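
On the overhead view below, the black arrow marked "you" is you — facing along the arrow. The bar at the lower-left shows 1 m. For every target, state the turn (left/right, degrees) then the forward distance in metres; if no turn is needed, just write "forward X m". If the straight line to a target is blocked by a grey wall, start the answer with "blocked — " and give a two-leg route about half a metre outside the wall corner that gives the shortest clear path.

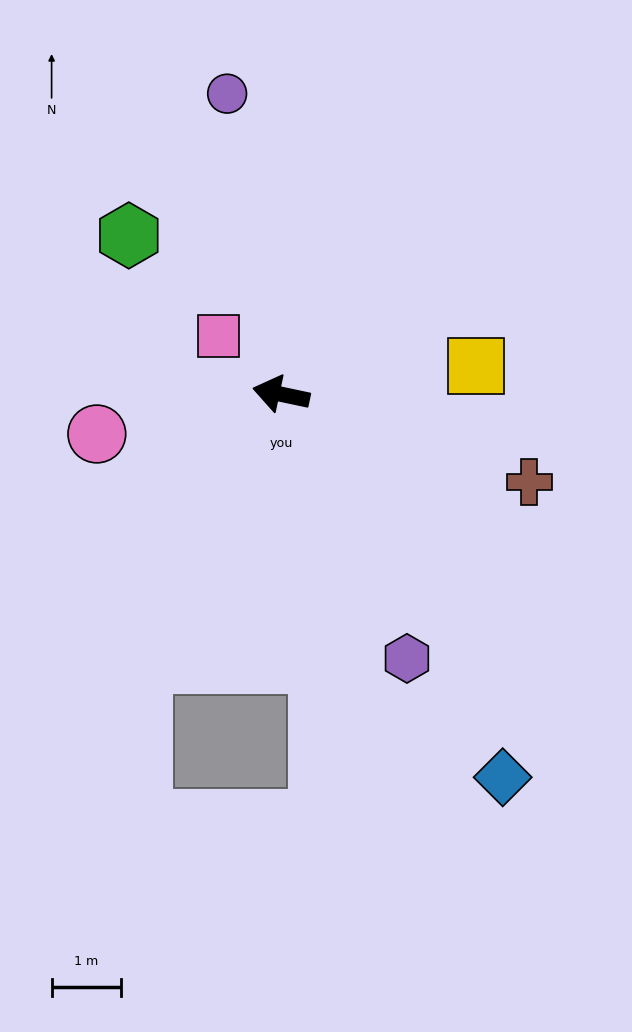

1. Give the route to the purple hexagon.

turn left 127°, forward 4.2 m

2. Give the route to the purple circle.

turn right 68°, forward 4.4 m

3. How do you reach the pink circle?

turn left 24°, forward 2.7 m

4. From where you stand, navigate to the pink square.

turn right 31°, forward 1.2 m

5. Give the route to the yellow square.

turn right 160°, forward 2.8 m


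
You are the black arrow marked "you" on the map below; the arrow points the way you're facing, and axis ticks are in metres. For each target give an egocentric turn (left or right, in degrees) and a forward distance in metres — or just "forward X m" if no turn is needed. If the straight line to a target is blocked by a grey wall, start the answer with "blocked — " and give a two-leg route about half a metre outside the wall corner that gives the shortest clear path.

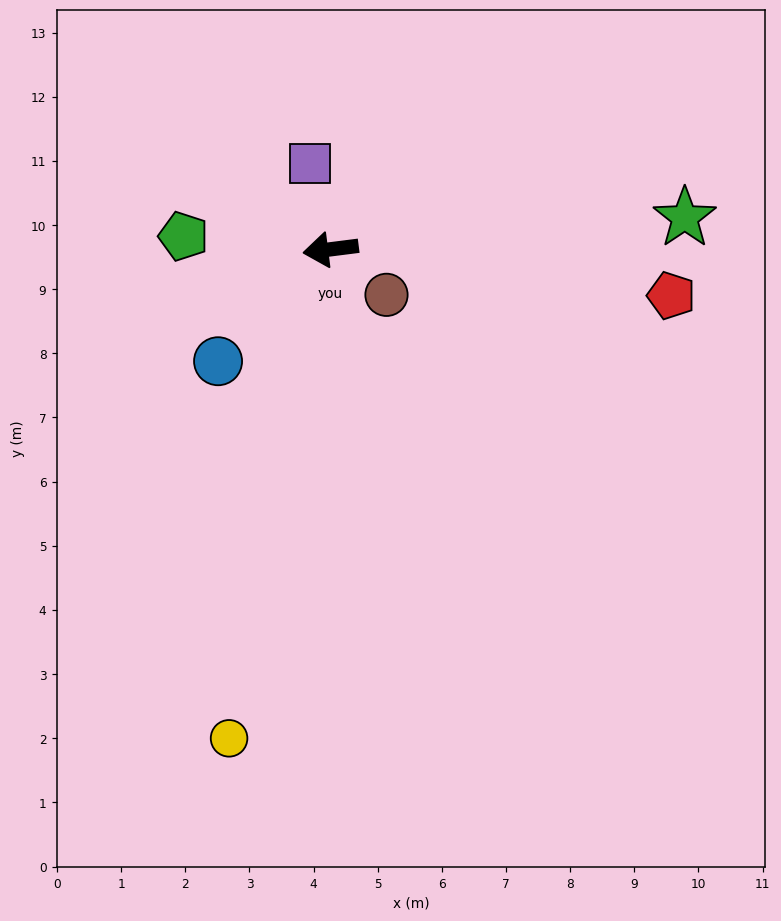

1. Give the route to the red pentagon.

turn left 165°, forward 5.4 m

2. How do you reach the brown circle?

turn left 134°, forward 1.1 m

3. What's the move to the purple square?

turn right 84°, forward 1.4 m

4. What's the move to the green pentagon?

turn right 12°, forward 2.3 m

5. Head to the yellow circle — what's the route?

turn left 71°, forward 7.8 m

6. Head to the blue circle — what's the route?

turn left 38°, forward 2.5 m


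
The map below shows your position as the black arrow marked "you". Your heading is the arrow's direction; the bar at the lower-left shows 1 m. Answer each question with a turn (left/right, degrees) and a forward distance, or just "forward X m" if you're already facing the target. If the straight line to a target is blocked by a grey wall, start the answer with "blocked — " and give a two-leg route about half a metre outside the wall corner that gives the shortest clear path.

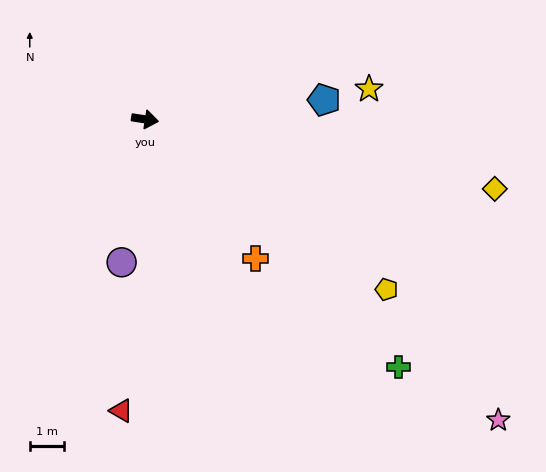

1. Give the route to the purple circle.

turn right 90°, forward 4.2 m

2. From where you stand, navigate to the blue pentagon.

turn left 15°, forward 5.3 m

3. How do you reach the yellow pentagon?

turn right 26°, forward 8.6 m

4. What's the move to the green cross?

turn right 36°, forward 10.3 m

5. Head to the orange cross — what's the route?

turn right 43°, forward 5.2 m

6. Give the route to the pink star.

turn right 32°, forward 13.5 m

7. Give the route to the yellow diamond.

turn right 2°, forward 10.4 m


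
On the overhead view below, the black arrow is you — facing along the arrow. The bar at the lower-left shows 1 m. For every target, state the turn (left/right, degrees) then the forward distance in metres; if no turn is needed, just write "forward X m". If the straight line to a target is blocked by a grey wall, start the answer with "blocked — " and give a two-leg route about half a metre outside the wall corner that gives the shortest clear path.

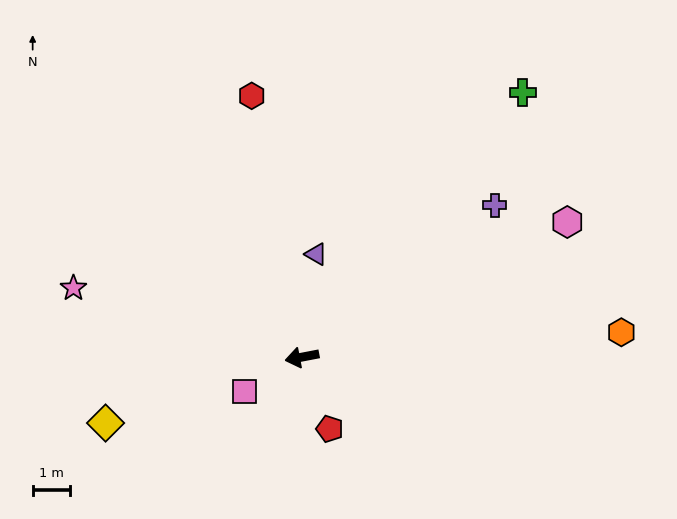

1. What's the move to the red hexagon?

turn right 90°, forward 7.2 m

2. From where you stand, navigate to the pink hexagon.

turn right 164°, forward 8.0 m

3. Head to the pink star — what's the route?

turn right 28°, forward 6.4 m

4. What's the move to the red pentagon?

turn left 100°, forward 2.1 m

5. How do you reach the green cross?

turn right 141°, forward 9.3 m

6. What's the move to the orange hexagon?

turn left 174°, forward 8.6 m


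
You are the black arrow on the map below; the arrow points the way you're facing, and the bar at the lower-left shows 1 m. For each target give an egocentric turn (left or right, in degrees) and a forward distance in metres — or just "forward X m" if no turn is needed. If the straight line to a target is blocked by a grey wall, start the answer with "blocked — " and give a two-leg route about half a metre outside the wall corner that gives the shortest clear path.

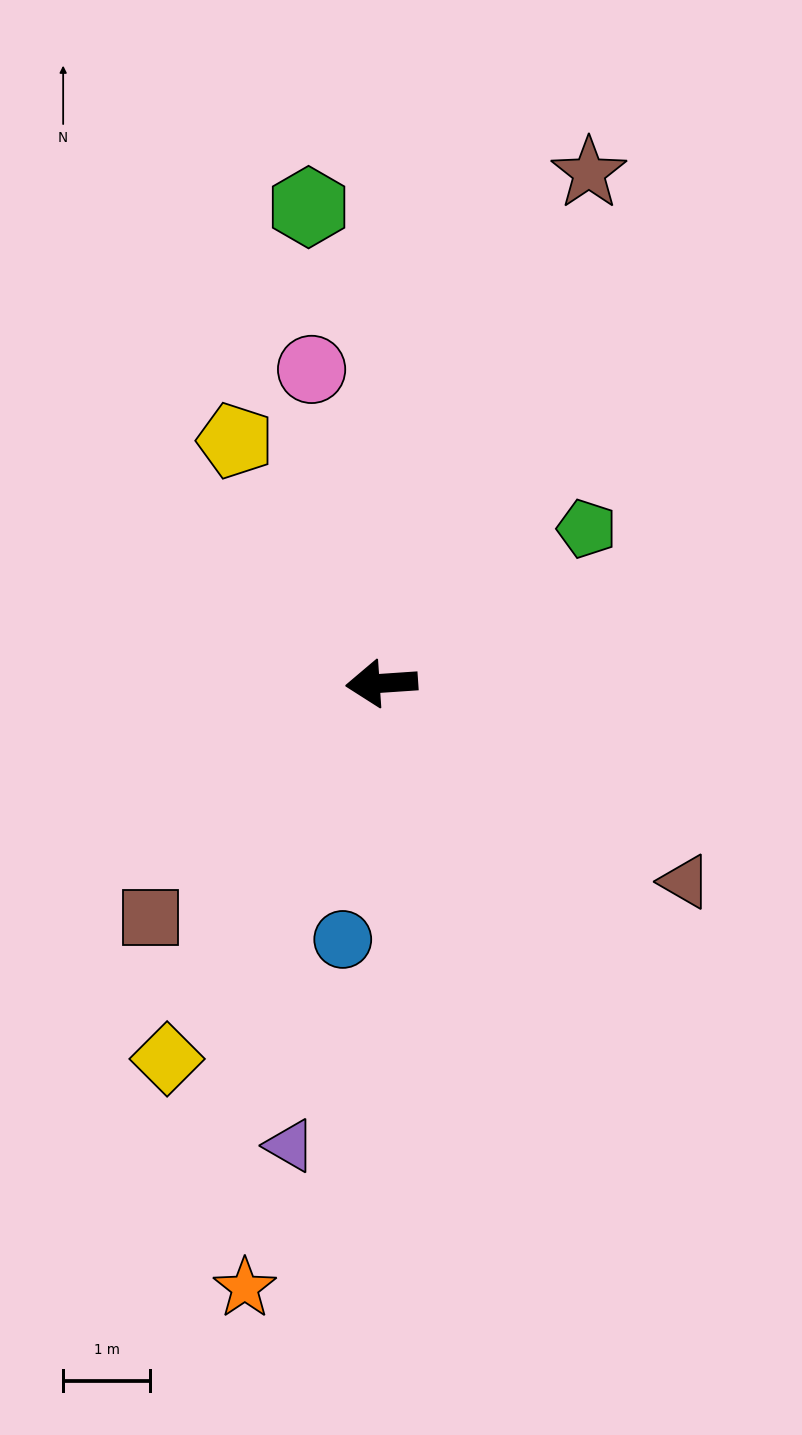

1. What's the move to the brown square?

turn left 42°, forward 3.8 m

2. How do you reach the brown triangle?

turn left 143°, forward 4.2 m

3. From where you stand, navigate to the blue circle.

turn left 78°, forward 3.0 m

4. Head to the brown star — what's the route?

turn right 116°, forward 6.3 m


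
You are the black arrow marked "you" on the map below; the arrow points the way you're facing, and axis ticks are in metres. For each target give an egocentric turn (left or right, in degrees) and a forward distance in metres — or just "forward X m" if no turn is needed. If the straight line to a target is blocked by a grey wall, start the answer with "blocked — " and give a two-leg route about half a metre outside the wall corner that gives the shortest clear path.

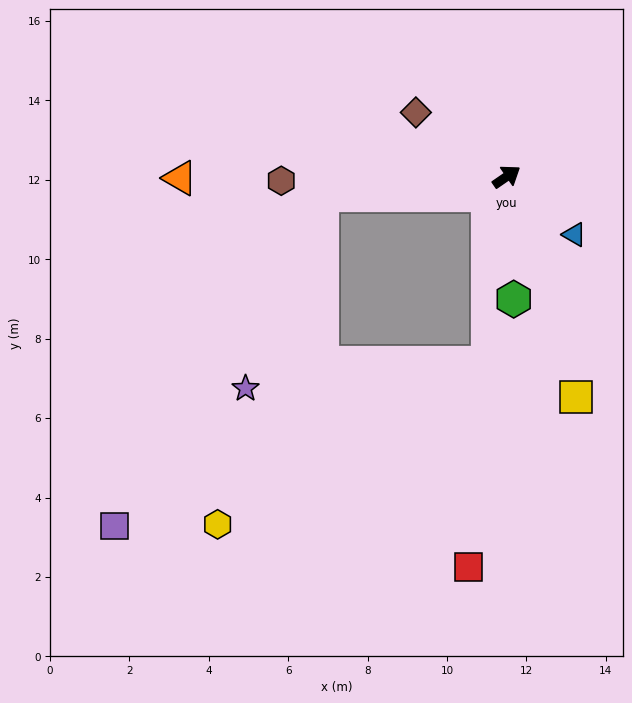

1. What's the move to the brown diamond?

turn left 110°, forward 2.8 m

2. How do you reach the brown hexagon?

turn left 146°, forward 5.7 m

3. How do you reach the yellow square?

turn right 107°, forward 5.8 m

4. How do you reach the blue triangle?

turn right 75°, forward 2.2 m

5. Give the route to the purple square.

blocked — turn left 151°, forward 4.7 m, then turn left 52°, forward 9.8 m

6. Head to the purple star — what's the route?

blocked — turn left 151°, forward 4.7 m, then turn left 63°, forward 5.2 m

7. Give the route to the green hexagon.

turn right 121°, forward 3.1 m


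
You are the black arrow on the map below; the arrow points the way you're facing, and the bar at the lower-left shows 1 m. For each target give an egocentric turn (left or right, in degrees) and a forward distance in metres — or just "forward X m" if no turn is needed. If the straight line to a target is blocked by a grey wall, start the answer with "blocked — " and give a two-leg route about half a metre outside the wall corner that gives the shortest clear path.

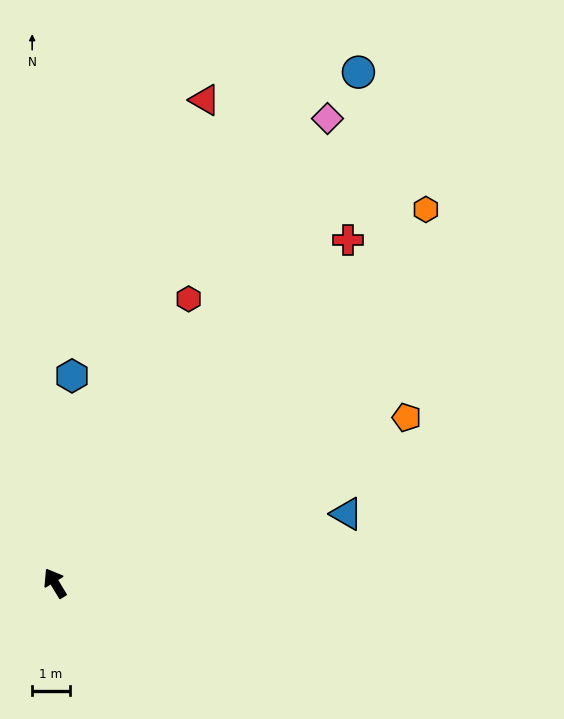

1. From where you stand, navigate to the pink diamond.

turn right 62°, forward 14.3 m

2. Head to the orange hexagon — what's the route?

turn right 76°, forward 14.0 m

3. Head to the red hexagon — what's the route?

turn right 56°, forward 8.4 m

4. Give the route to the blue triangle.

turn right 108°, forward 8.0 m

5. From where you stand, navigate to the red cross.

turn right 72°, forward 12.0 m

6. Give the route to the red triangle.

turn right 48°, forward 13.5 m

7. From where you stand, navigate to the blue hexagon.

turn right 36°, forward 5.5 m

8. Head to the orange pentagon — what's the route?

turn right 96°, forward 10.4 m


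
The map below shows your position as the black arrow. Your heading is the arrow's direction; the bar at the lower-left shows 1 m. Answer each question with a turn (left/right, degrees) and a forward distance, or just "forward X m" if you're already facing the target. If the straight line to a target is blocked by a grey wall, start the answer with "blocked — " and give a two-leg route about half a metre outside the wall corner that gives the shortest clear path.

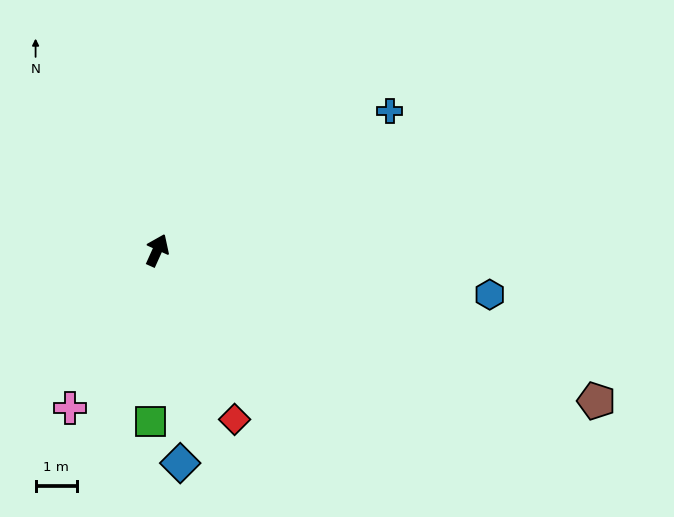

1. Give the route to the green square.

turn right 158°, forward 4.1 m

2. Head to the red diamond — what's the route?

turn right 131°, forward 4.5 m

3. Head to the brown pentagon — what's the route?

turn right 85°, forward 11.2 m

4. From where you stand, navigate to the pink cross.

turn left 175°, forward 4.3 m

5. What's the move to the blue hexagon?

turn right 73°, forward 8.1 m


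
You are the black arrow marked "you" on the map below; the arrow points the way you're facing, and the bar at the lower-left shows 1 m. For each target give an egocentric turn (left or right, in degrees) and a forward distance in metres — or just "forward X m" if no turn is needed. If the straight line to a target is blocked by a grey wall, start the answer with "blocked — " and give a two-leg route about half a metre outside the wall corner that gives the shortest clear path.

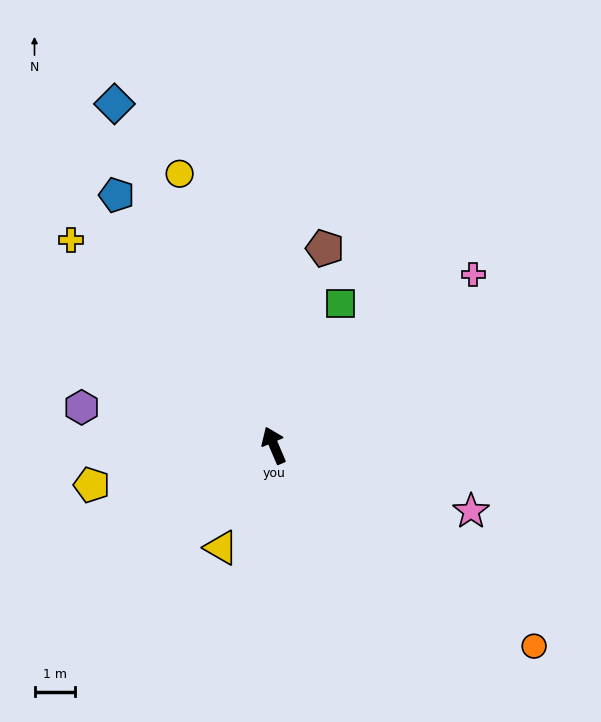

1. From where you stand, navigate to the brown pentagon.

turn right 38°, forward 5.0 m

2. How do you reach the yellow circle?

turn right 4°, forward 7.0 m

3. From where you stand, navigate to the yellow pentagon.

turn left 79°, forward 4.6 m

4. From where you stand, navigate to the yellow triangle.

turn left 130°, forward 2.8 m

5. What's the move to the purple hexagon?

turn left 56°, forward 4.8 m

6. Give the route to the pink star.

turn right 132°, forward 5.1 m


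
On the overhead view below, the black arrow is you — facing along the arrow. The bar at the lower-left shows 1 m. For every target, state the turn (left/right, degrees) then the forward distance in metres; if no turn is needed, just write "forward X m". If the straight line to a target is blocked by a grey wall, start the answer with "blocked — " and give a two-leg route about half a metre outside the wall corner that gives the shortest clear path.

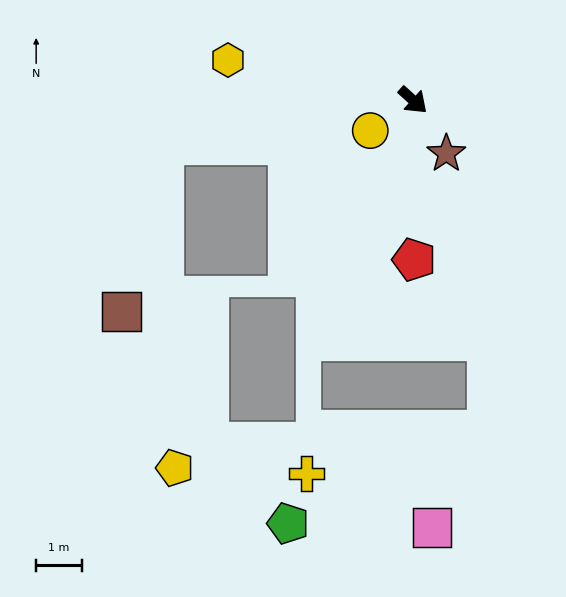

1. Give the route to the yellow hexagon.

turn right 150°, forward 4.2 m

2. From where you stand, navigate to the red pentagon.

turn right 47°, forward 3.5 m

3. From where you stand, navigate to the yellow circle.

turn right 102°, forward 1.2 m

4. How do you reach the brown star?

turn right 16°, forward 1.4 m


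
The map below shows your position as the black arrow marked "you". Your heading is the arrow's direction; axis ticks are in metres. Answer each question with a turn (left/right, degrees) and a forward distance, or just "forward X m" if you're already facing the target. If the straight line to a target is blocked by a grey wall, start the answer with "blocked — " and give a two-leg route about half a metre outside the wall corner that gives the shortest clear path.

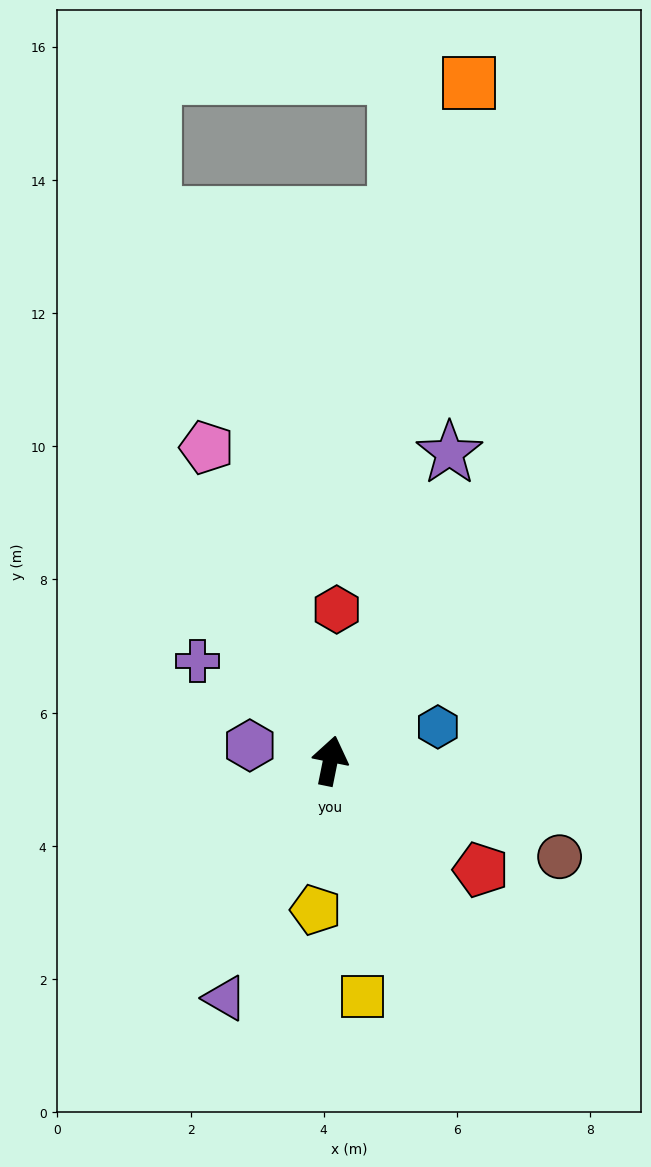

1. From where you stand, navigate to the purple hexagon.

turn left 91°, forward 1.2 m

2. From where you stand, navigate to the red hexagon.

turn left 9°, forward 2.3 m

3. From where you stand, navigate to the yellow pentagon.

turn right 174°, forward 2.2 m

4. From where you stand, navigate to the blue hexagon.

turn right 61°, forward 1.7 m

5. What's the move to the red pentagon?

turn right 114°, forward 2.8 m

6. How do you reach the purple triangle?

turn left 168°, forward 3.9 m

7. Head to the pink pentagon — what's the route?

turn left 33°, forward 5.1 m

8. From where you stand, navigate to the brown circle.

turn right 101°, forward 3.7 m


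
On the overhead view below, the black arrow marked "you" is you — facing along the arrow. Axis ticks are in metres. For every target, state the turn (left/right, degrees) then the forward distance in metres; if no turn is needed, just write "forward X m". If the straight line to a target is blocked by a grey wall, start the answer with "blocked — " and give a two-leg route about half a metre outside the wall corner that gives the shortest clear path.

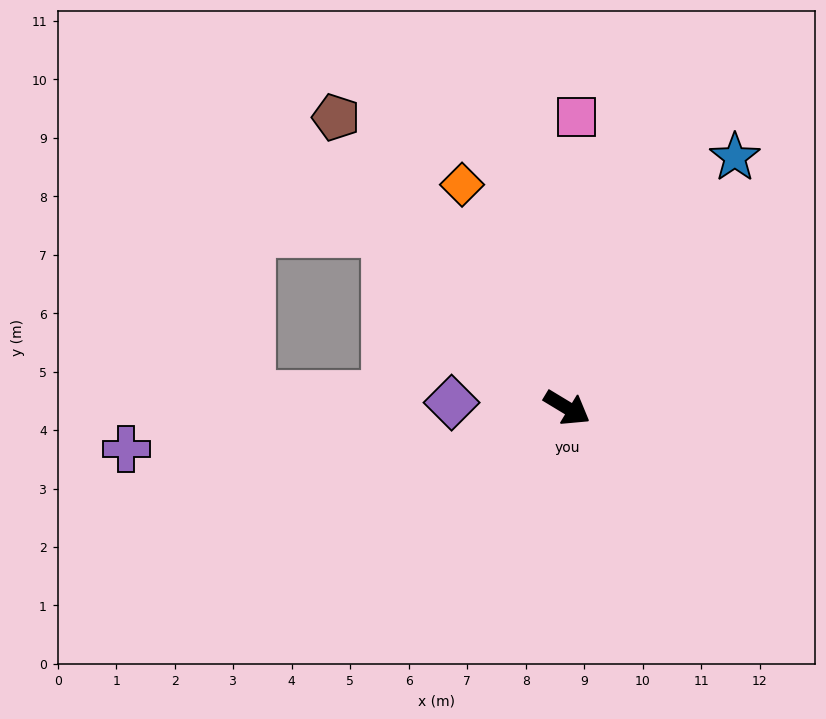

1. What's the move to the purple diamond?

turn right 151°, forward 2.0 m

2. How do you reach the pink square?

turn left 119°, forward 5.0 m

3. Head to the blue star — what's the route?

turn left 87°, forward 5.2 m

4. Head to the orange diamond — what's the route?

turn left 146°, forward 4.2 m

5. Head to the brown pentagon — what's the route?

turn left 160°, forward 6.3 m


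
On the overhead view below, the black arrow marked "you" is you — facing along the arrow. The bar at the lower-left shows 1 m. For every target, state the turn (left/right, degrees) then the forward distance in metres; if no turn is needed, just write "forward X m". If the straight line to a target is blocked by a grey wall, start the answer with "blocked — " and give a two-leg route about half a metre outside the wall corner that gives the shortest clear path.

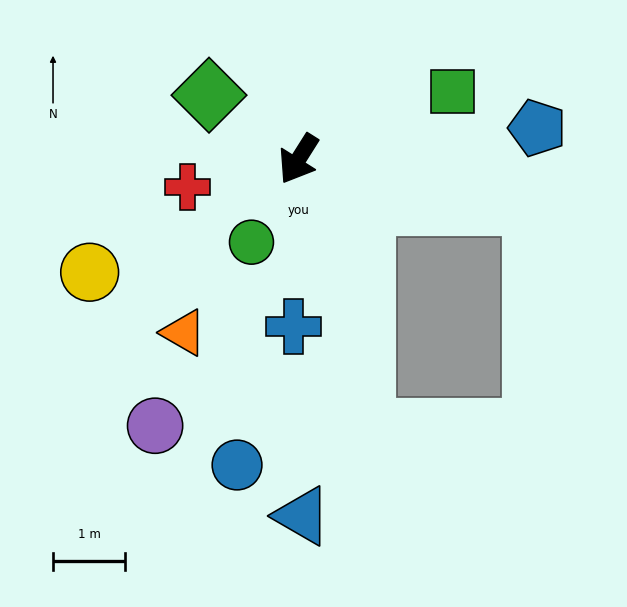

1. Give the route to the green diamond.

turn right 93°, forward 1.5 m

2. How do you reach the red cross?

turn right 44°, forward 1.6 m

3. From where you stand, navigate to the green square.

turn left 146°, forward 2.3 m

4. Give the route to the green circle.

turn left 3°, forward 1.3 m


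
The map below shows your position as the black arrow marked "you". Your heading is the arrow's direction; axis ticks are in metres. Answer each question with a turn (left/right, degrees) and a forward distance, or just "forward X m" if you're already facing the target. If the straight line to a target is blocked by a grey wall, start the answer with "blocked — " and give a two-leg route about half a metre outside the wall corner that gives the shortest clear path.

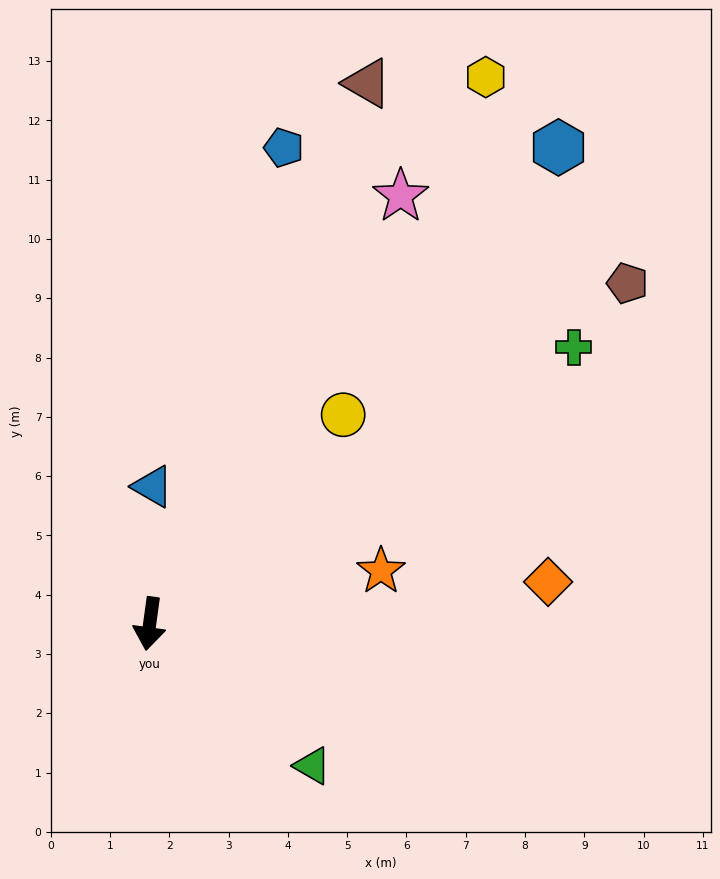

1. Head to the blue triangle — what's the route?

turn right 173°, forward 2.3 m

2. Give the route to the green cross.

turn left 131°, forward 8.5 m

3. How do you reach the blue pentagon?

turn left 172°, forward 8.3 m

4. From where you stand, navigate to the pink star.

turn left 157°, forward 8.4 m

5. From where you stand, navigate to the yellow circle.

turn left 145°, forward 4.8 m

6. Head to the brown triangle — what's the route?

turn left 166°, forward 9.8 m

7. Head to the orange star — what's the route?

turn left 111°, forward 4.0 m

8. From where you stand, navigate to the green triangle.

turn left 57°, forward 3.6 m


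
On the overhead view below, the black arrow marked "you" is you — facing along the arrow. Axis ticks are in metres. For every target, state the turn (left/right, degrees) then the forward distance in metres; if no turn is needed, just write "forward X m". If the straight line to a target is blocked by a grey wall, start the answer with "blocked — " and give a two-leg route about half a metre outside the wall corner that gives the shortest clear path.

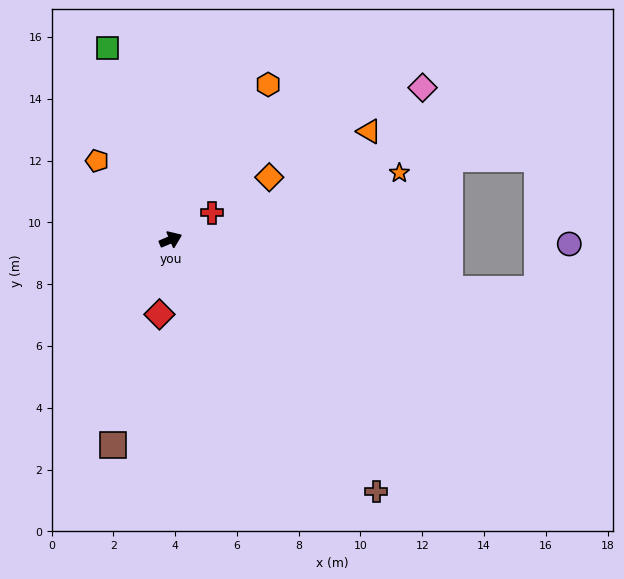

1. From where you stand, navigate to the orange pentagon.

turn left 110°, forward 3.5 m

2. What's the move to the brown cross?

turn right 74°, forward 10.5 m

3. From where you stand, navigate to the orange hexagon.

turn left 35°, forward 5.9 m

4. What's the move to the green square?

turn left 85°, forward 6.5 m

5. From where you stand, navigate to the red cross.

turn left 10°, forward 1.6 m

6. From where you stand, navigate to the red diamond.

turn right 122°, forward 2.4 m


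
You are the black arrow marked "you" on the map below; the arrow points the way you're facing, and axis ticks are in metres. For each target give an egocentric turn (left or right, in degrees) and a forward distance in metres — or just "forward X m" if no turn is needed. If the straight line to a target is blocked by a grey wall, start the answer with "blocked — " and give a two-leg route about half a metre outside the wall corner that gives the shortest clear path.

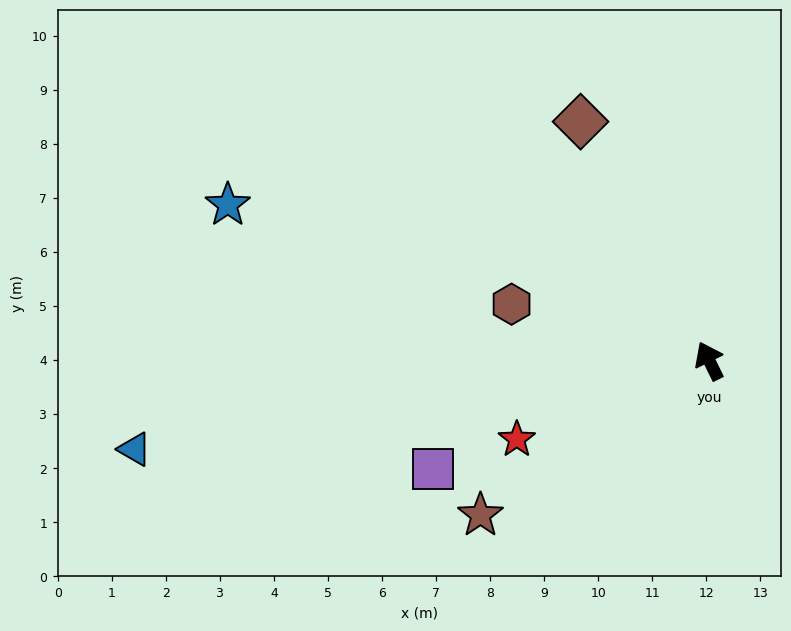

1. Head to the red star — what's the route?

turn left 86°, forward 3.8 m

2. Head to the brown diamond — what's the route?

turn left 2°, forward 5.0 m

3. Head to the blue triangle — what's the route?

turn left 73°, forward 10.8 m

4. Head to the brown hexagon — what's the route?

turn left 48°, forward 3.8 m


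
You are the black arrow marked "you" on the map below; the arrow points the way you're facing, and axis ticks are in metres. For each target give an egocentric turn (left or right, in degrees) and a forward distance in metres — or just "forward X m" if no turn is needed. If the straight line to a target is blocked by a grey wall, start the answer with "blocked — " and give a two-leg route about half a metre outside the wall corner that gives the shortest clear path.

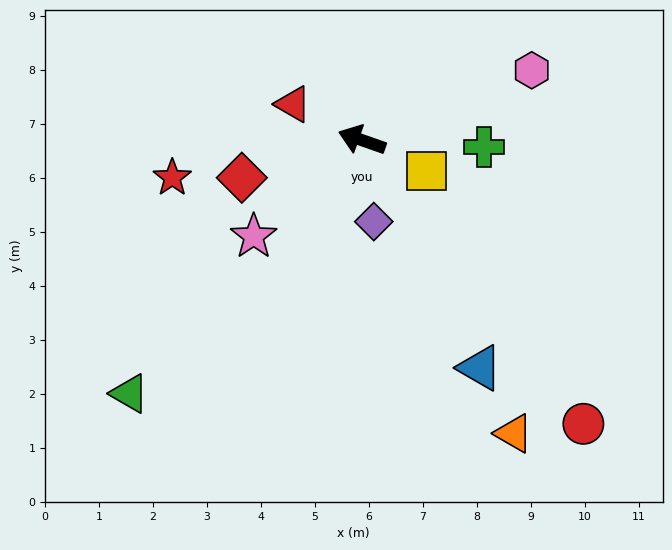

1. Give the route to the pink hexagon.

turn right 138°, forward 3.4 m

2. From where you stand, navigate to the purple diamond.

turn left 118°, forward 1.5 m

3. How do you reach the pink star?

turn left 61°, forward 2.7 m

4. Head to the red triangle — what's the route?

turn right 8°, forward 1.4 m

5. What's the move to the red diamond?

turn left 37°, forward 2.3 m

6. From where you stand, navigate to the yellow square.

turn left 174°, forward 1.3 m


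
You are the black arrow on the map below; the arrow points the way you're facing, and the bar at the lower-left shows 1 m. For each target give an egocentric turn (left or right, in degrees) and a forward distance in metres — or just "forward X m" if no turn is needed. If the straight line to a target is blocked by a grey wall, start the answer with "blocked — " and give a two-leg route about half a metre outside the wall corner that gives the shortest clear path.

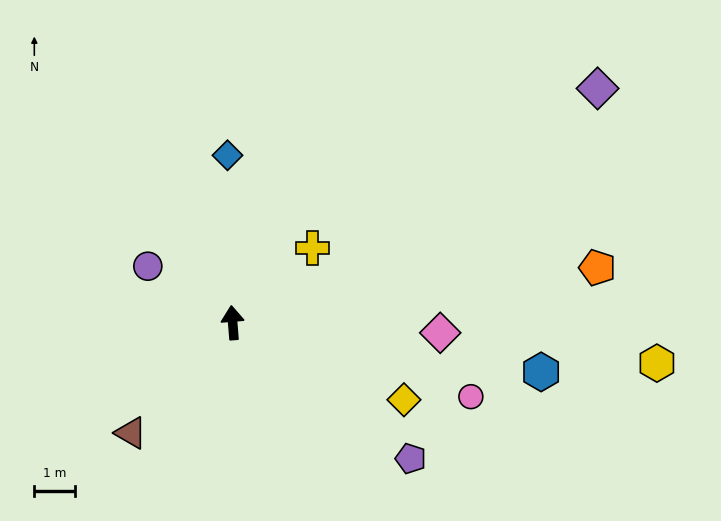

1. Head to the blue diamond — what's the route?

turn right 3°, forward 4.1 m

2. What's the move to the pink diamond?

turn right 97°, forward 5.1 m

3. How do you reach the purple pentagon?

turn right 132°, forward 5.5 m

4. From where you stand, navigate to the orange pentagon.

turn right 86°, forward 9.0 m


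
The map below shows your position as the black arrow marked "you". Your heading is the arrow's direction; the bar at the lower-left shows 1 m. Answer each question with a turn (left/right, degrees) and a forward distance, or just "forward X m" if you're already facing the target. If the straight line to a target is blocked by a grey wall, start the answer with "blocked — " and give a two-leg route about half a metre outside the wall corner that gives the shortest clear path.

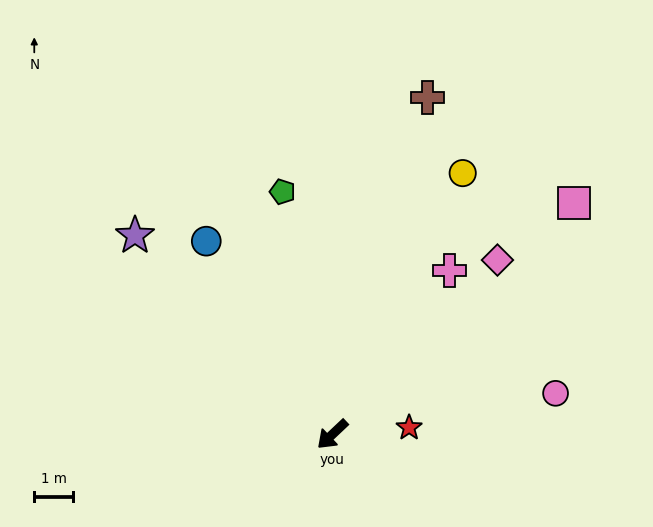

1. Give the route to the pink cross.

turn right 169°, forward 5.2 m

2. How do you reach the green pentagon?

turn right 122°, forward 6.3 m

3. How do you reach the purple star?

turn right 89°, forward 7.2 m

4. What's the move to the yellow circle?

turn right 160°, forward 7.5 m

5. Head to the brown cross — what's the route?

turn right 149°, forward 9.0 m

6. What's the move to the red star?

turn left 142°, forward 2.0 m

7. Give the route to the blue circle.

turn right 100°, forward 5.9 m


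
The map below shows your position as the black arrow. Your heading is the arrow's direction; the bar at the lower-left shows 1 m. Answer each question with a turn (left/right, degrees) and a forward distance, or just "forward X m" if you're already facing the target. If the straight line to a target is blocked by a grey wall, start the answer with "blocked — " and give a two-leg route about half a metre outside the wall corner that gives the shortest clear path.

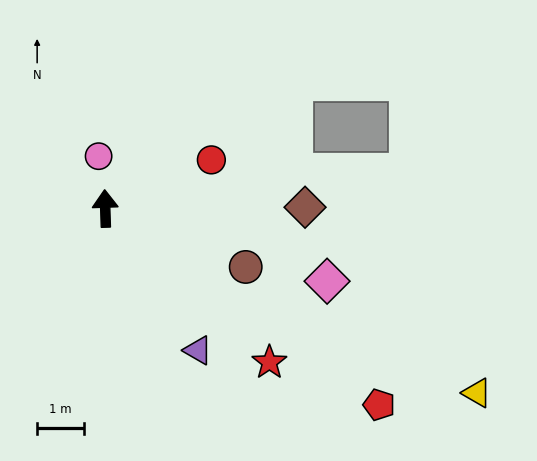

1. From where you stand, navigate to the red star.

turn right 135°, forward 4.8 m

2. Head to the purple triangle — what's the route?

turn right 149°, forward 3.7 m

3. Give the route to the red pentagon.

turn right 127°, forward 7.3 m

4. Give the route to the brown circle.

turn right 114°, forward 3.3 m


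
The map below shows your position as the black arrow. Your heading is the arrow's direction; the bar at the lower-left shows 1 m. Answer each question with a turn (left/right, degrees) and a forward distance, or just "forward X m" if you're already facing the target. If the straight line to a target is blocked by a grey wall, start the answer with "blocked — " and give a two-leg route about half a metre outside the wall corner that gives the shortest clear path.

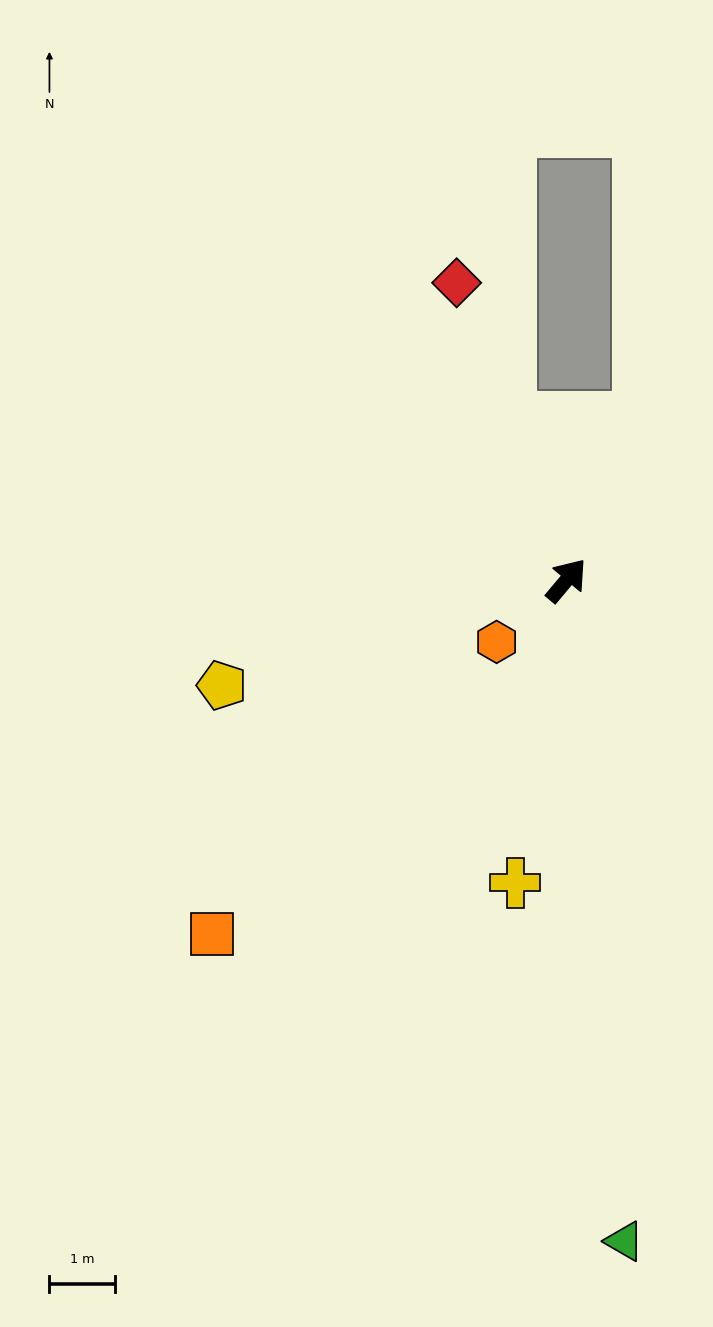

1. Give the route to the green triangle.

turn right 135°, forward 10.1 m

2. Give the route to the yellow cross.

turn right 150°, forward 4.7 m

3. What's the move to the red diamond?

turn left 60°, forward 4.8 m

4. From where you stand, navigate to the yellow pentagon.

turn left 147°, forward 5.5 m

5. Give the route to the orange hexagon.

turn left 171°, forward 1.4 m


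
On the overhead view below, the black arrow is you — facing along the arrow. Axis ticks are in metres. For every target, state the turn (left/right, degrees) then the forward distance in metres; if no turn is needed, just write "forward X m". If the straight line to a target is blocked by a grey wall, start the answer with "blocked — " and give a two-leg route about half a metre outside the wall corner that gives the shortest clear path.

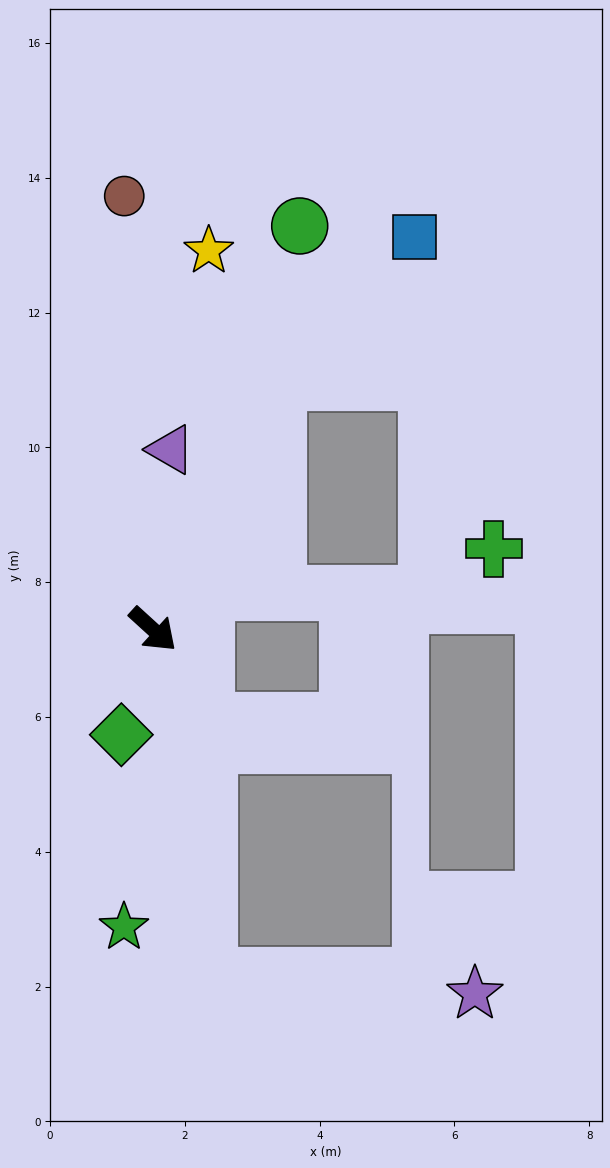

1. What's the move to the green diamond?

turn right 64°, forward 1.6 m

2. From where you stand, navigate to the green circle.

turn left 112°, forward 6.4 m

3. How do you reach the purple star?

blocked — turn right 38°, forward 5.2 m, then turn left 77°, forward 4.0 m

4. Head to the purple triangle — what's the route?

turn left 127°, forward 2.7 m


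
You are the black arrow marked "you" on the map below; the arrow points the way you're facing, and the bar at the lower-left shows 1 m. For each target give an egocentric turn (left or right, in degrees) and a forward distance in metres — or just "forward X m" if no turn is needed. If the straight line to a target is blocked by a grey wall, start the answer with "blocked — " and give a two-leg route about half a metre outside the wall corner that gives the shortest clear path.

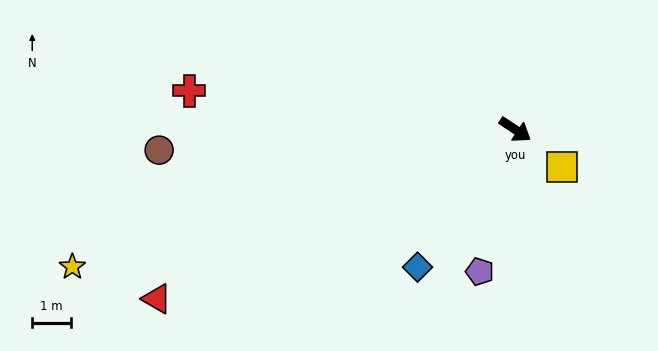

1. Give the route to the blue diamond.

turn right 92°, forward 4.4 m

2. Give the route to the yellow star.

turn right 129°, forward 12.1 m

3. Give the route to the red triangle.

turn right 121°, forward 10.4 m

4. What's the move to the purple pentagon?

turn right 70°, forward 3.8 m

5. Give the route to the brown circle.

turn right 143°, forward 9.3 m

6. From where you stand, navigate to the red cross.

turn right 153°, forward 8.6 m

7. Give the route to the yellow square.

turn right 5°, forward 1.6 m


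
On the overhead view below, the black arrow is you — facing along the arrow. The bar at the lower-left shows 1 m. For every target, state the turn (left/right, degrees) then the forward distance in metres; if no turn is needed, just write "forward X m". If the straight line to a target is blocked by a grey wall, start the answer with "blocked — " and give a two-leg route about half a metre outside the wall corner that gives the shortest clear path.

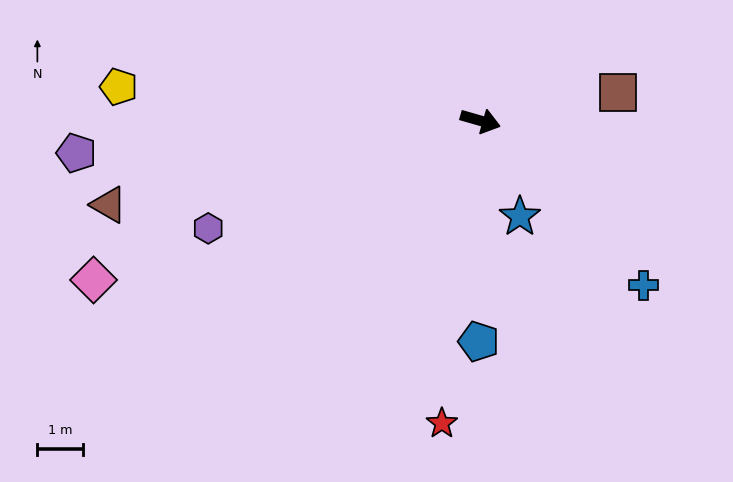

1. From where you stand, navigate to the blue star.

turn right 52°, forward 2.3 m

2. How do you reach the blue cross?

turn right 29°, forward 5.1 m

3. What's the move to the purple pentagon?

turn right 159°, forward 9.0 m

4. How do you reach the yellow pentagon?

turn right 169°, forward 8.0 m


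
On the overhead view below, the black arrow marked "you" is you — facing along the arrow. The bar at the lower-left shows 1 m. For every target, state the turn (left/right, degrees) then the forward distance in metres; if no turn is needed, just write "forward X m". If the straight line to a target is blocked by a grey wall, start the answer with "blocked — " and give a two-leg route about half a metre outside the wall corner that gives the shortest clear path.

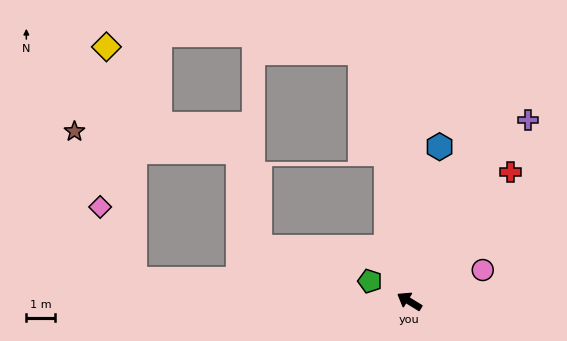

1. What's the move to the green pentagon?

turn left 4°, forward 1.5 m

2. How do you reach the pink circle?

turn right 125°, forward 2.8 m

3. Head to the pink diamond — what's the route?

blocked — turn left 27°, forward 9.5 m, then turn right 59°, forward 2.8 m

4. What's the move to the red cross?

turn right 97°, forward 5.7 m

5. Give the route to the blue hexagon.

turn right 70°, forward 5.5 m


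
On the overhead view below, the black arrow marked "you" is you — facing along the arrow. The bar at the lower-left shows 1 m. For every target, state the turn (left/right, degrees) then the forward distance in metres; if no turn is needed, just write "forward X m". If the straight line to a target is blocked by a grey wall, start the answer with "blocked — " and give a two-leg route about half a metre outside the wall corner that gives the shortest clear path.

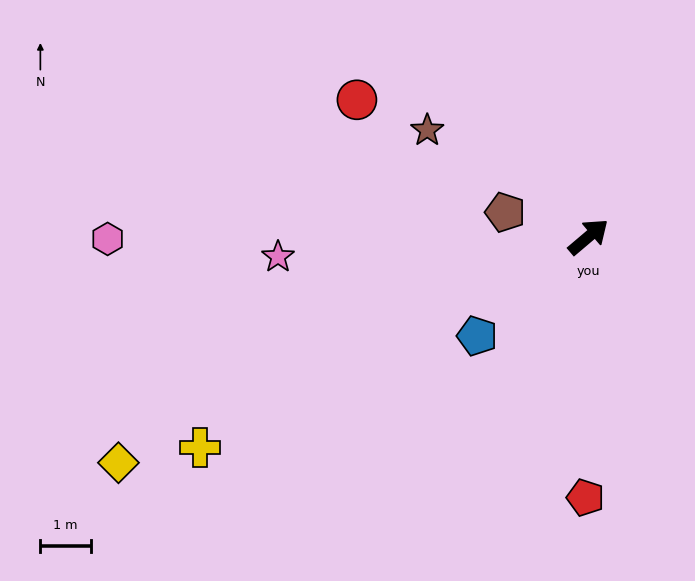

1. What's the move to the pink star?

turn left 143°, forward 6.2 m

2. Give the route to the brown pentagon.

turn left 123°, forward 1.7 m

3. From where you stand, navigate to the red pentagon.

turn right 131°, forward 5.2 m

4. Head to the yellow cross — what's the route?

turn left 168°, forward 8.8 m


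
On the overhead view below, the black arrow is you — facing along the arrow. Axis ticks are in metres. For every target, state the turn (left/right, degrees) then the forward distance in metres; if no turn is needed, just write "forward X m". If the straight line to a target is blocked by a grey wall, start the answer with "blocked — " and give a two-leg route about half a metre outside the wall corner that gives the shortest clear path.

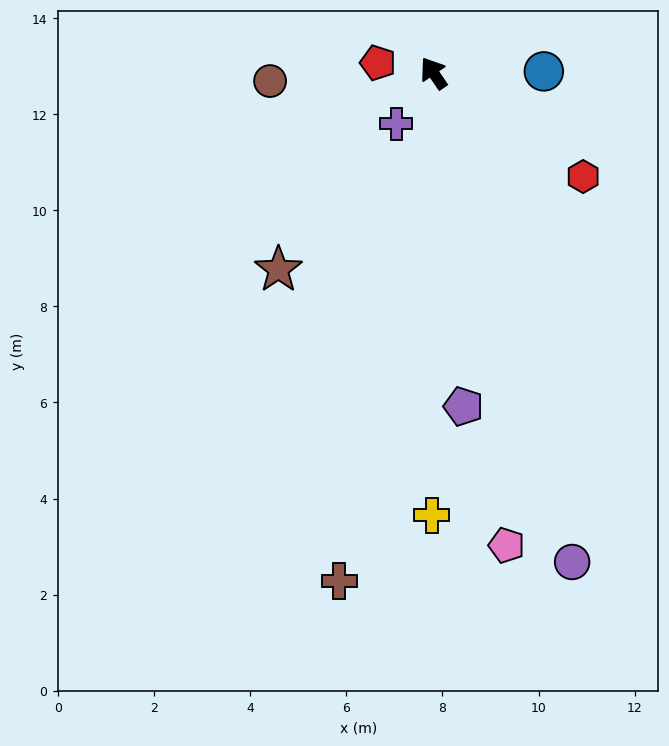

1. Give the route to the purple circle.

turn left 162°, forward 10.6 m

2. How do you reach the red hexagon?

turn right 159°, forward 3.8 m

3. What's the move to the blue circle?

turn right 123°, forward 2.3 m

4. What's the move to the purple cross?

turn left 109°, forward 1.3 m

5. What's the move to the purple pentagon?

turn left 151°, forward 7.0 m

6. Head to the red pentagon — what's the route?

turn left 45°, forward 1.2 m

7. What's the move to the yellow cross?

turn left 145°, forward 9.2 m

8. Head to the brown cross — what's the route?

turn left 135°, forward 10.7 m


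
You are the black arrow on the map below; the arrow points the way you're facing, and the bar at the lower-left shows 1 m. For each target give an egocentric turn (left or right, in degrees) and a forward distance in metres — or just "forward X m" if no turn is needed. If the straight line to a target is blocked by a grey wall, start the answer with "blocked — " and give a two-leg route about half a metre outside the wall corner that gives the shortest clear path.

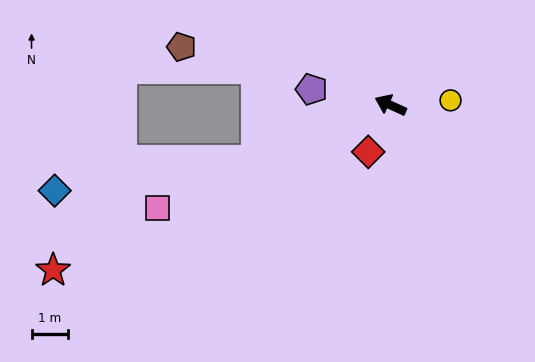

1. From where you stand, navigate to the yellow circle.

turn right 151°, forward 1.6 m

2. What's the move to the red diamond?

turn left 89°, forward 1.4 m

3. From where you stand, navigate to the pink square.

turn left 48°, forward 7.0 m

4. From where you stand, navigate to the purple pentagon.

turn left 13°, forward 2.2 m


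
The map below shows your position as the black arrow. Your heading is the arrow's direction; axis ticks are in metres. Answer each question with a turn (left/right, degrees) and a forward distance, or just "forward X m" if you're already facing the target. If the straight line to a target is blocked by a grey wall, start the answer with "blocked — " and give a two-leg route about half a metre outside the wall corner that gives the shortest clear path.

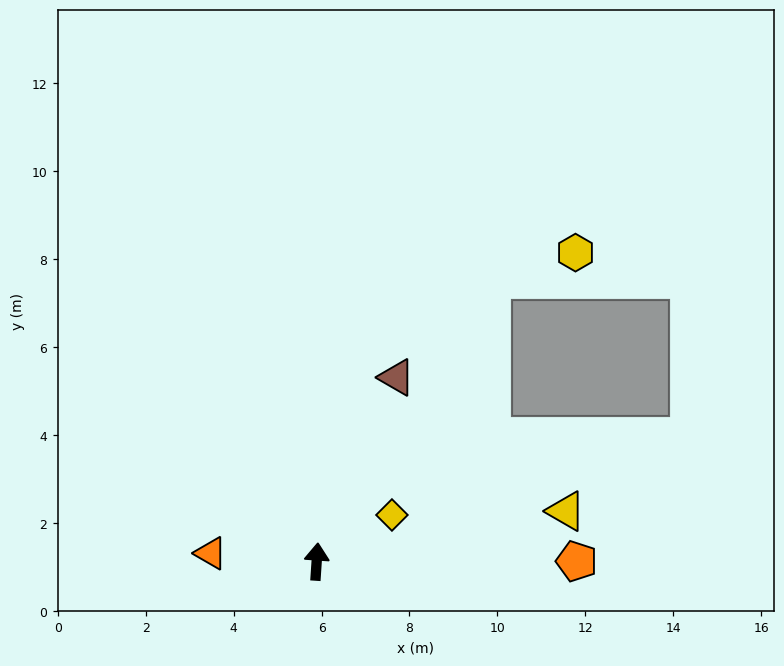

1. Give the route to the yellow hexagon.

blocked — turn right 28°, forward 7.5 m, then turn right 40°, forward 2.0 m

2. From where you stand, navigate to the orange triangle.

turn left 89°, forward 2.4 m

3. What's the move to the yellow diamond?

turn right 54°, forward 2.0 m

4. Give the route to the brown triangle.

turn right 20°, forward 4.6 m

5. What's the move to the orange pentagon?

turn right 86°, forward 5.9 m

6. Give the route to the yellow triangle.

turn right 75°, forward 5.8 m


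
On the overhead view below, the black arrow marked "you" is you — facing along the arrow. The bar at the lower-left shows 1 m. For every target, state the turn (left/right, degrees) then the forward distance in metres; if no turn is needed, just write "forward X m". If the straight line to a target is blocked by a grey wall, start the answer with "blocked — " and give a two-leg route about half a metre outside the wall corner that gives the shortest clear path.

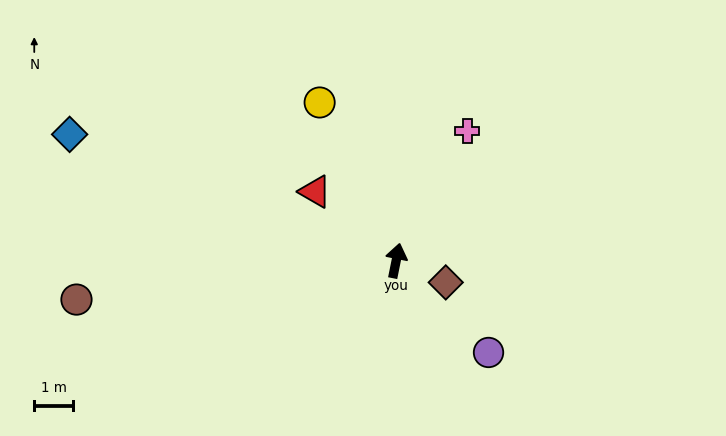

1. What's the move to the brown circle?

turn left 108°, forward 8.3 m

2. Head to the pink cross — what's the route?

turn right 17°, forward 3.8 m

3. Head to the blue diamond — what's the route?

turn left 80°, forward 9.0 m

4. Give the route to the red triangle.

turn left 61°, forward 2.7 m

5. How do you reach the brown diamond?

turn right 102°, forward 1.4 m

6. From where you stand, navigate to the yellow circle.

turn left 37°, forward 4.5 m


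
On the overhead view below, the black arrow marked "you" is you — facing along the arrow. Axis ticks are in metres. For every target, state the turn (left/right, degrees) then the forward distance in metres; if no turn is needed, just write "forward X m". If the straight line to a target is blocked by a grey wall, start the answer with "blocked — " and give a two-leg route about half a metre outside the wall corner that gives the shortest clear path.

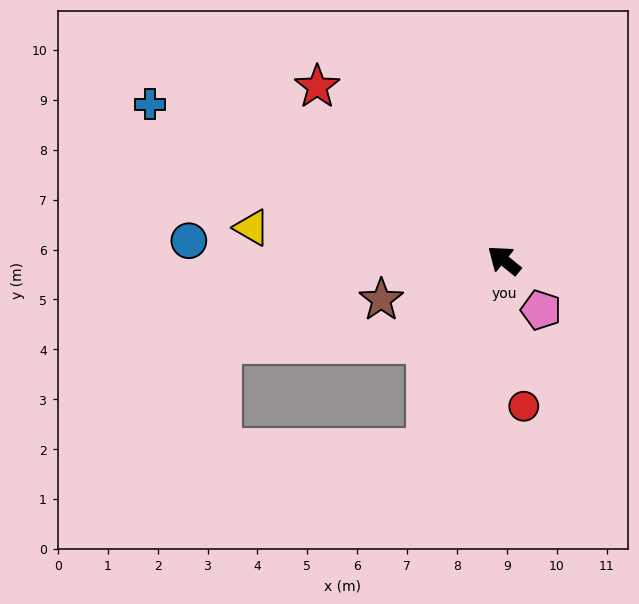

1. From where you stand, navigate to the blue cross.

turn left 15°, forward 7.8 m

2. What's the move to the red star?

turn right 4°, forward 5.1 m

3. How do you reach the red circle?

turn left 137°, forward 3.0 m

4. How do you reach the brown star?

turn left 57°, forward 2.6 m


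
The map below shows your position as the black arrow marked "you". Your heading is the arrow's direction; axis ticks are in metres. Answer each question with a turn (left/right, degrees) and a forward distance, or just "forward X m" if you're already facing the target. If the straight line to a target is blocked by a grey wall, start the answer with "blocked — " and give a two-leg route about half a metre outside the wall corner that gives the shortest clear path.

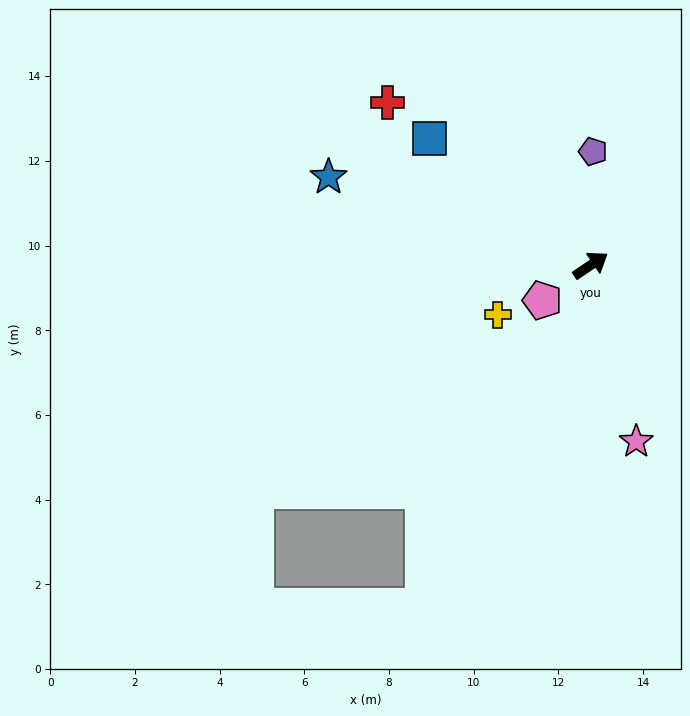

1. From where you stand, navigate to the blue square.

turn left 108°, forward 4.8 m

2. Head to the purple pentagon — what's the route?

turn left 55°, forward 2.7 m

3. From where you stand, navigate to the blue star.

turn left 127°, forward 6.5 m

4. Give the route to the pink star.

turn right 109°, forward 4.3 m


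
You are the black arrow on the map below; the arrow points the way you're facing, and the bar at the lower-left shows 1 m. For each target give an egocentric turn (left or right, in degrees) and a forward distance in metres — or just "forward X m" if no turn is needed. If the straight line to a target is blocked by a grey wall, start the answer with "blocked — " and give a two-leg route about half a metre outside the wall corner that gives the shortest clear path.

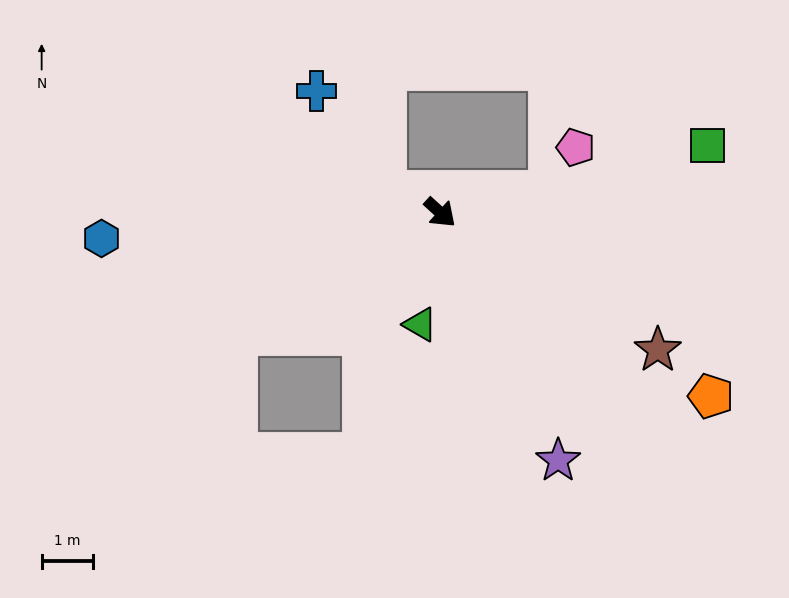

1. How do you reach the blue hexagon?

turn right 133°, forward 6.6 m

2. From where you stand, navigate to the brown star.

turn left 10°, forward 5.0 m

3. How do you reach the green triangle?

turn right 58°, forward 2.2 m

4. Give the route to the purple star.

turn right 22°, forward 5.4 m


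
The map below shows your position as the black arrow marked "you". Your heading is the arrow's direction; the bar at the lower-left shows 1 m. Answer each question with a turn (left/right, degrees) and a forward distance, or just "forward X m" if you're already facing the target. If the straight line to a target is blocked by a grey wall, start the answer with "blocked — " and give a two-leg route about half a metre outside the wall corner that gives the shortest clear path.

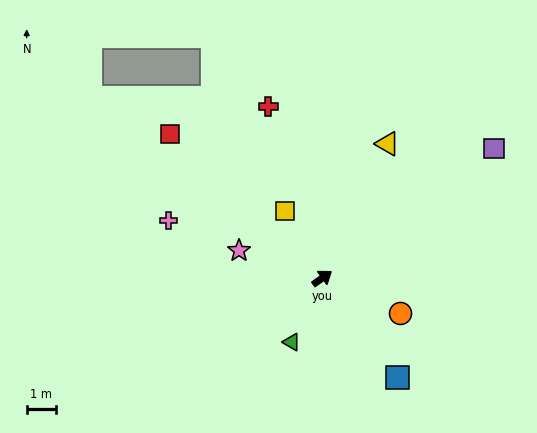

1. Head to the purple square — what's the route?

forward 7.4 m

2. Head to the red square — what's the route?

turn left 101°, forward 7.2 m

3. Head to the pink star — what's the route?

turn left 126°, forward 3.0 m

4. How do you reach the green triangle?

turn right 151°, forward 2.4 m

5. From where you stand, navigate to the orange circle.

turn right 60°, forward 3.0 m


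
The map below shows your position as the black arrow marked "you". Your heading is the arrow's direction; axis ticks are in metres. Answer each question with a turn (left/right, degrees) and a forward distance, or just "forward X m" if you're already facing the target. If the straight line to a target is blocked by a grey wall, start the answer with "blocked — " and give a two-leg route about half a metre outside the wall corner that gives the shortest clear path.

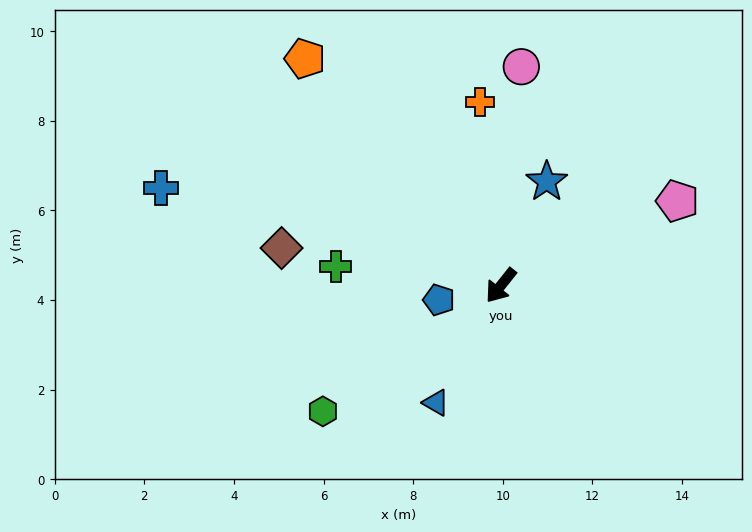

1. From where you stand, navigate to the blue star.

turn right 165°, forward 2.5 m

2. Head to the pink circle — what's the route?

turn right 147°, forward 4.9 m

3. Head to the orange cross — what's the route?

turn right 135°, forward 4.1 m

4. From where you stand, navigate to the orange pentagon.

turn right 101°, forward 6.7 m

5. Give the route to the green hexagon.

turn right 16°, forward 4.9 m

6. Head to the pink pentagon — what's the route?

turn left 154°, forward 4.4 m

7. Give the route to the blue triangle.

turn left 10°, forward 3.0 m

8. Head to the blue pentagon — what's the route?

turn right 38°, forward 1.4 m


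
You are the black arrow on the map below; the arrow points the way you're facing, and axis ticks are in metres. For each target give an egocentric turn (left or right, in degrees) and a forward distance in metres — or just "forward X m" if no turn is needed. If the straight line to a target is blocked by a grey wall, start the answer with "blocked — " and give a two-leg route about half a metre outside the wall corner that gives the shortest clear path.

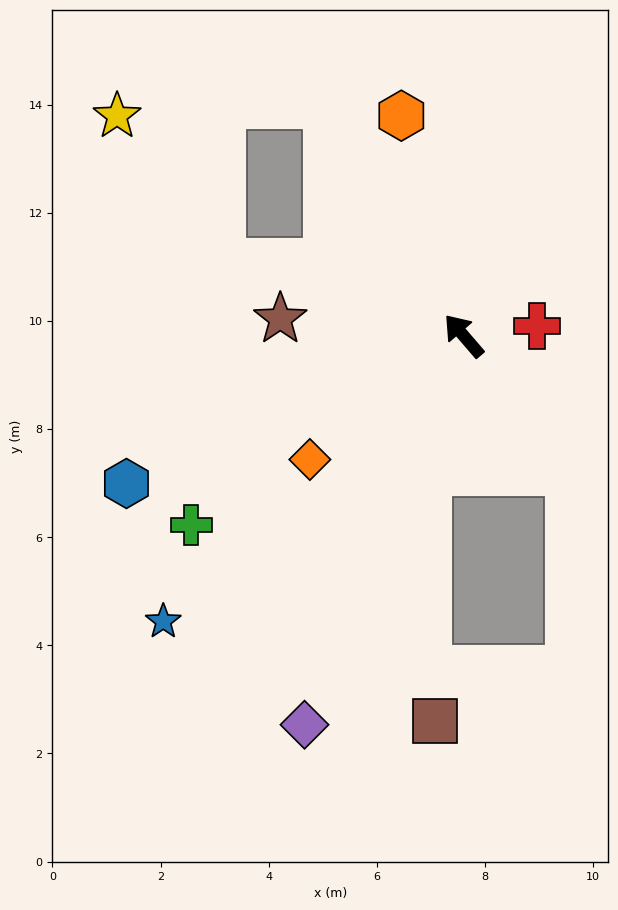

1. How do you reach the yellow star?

blocked — turn left 32°, forward 4.7 m, then turn right 37°, forward 3.3 m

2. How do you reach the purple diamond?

turn left 117°, forward 7.8 m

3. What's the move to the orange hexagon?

turn right 25°, forward 4.2 m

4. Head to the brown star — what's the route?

turn left 44°, forward 3.4 m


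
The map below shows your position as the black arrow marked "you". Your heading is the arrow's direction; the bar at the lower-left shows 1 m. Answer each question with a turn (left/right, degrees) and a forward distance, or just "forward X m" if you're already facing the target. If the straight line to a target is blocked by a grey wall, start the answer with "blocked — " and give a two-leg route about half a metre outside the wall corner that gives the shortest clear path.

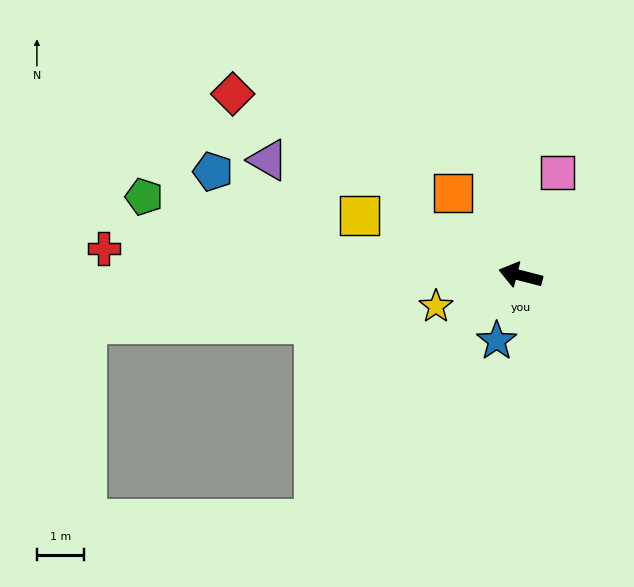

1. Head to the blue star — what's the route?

turn left 84°, forward 1.5 m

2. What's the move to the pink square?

turn right 95°, forward 2.3 m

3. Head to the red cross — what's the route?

turn left 11°, forward 8.9 m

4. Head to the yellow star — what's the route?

turn left 34°, forward 1.9 m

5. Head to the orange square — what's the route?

turn right 36°, forward 2.3 m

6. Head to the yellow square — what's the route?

turn right 6°, forward 3.7 m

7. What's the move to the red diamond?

turn right 18°, forward 7.3 m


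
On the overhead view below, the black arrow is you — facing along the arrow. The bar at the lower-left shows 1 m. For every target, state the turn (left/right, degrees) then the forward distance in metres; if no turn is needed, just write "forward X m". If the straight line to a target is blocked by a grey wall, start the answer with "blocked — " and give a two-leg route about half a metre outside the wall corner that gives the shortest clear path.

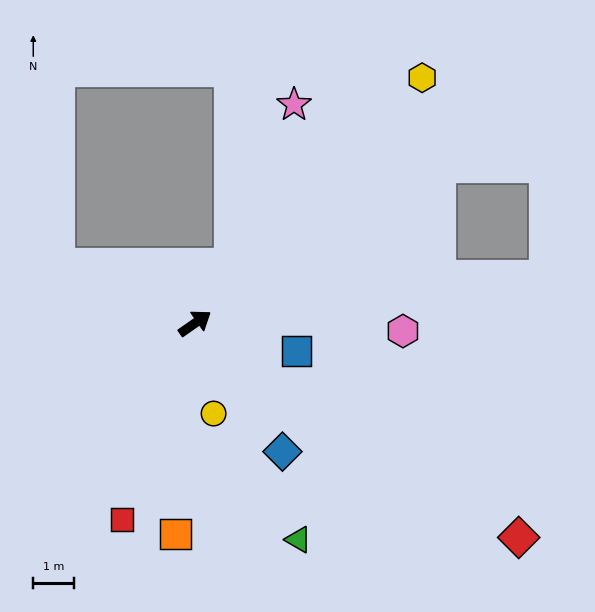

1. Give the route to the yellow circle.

turn right 113°, forward 2.3 m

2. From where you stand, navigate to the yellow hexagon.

turn left 12°, forward 8.2 m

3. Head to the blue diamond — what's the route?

turn right 91°, forward 3.8 m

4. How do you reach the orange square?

turn right 130°, forward 5.2 m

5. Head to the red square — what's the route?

turn right 145°, forward 5.2 m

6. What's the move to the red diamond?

turn right 68°, forward 9.6 m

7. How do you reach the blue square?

turn right 50°, forward 2.6 m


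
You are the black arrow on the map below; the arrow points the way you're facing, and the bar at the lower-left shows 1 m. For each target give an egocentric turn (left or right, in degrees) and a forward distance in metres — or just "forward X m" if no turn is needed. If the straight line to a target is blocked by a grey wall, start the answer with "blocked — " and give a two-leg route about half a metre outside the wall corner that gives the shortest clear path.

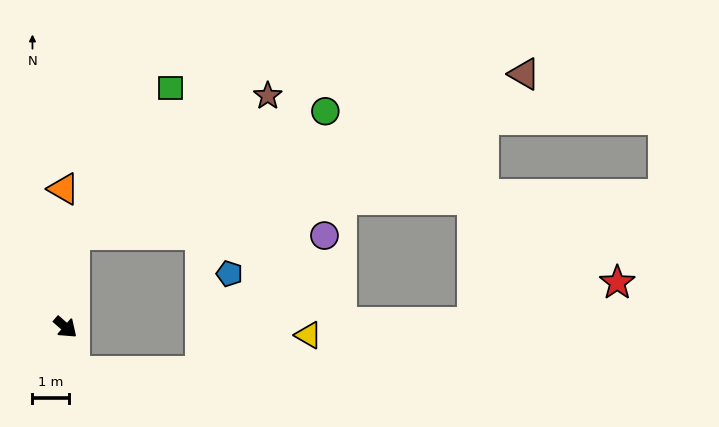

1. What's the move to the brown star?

blocked — turn left 126°, forward 2.6 m, then turn right 50°, forward 6.5 m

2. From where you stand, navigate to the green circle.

blocked — turn left 126°, forward 2.6 m, then turn right 59°, forward 7.6 m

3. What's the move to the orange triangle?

turn left 132°, forward 3.8 m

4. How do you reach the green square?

blocked — turn left 126°, forward 2.6 m, then turn right 28°, forward 4.8 m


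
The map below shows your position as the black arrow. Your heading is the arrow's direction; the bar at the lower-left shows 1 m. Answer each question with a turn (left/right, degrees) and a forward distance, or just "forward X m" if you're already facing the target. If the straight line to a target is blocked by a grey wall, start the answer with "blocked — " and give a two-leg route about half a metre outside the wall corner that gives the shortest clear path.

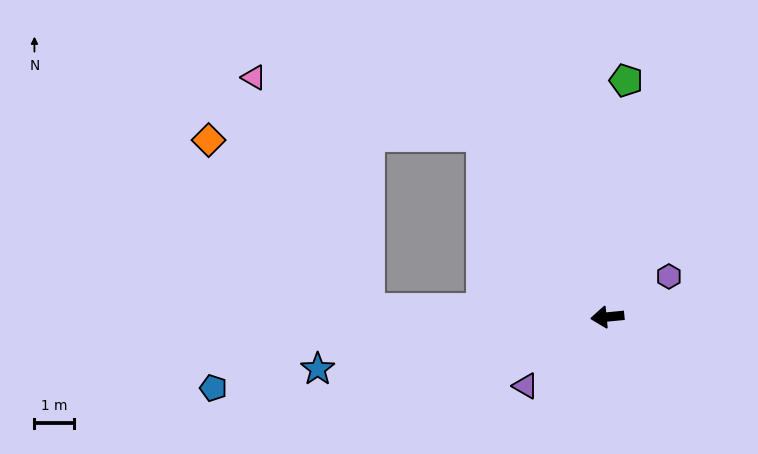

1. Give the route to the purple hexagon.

turn right 152°, forward 1.9 m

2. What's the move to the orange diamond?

blocked — turn right 7°, forward 6.1 m, then turn right 45°, forward 5.9 m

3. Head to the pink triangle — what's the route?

blocked — turn right 61°, forward 5.6 m, then turn left 41°, forward 6.0 m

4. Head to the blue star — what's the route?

turn left 5°, forward 7.5 m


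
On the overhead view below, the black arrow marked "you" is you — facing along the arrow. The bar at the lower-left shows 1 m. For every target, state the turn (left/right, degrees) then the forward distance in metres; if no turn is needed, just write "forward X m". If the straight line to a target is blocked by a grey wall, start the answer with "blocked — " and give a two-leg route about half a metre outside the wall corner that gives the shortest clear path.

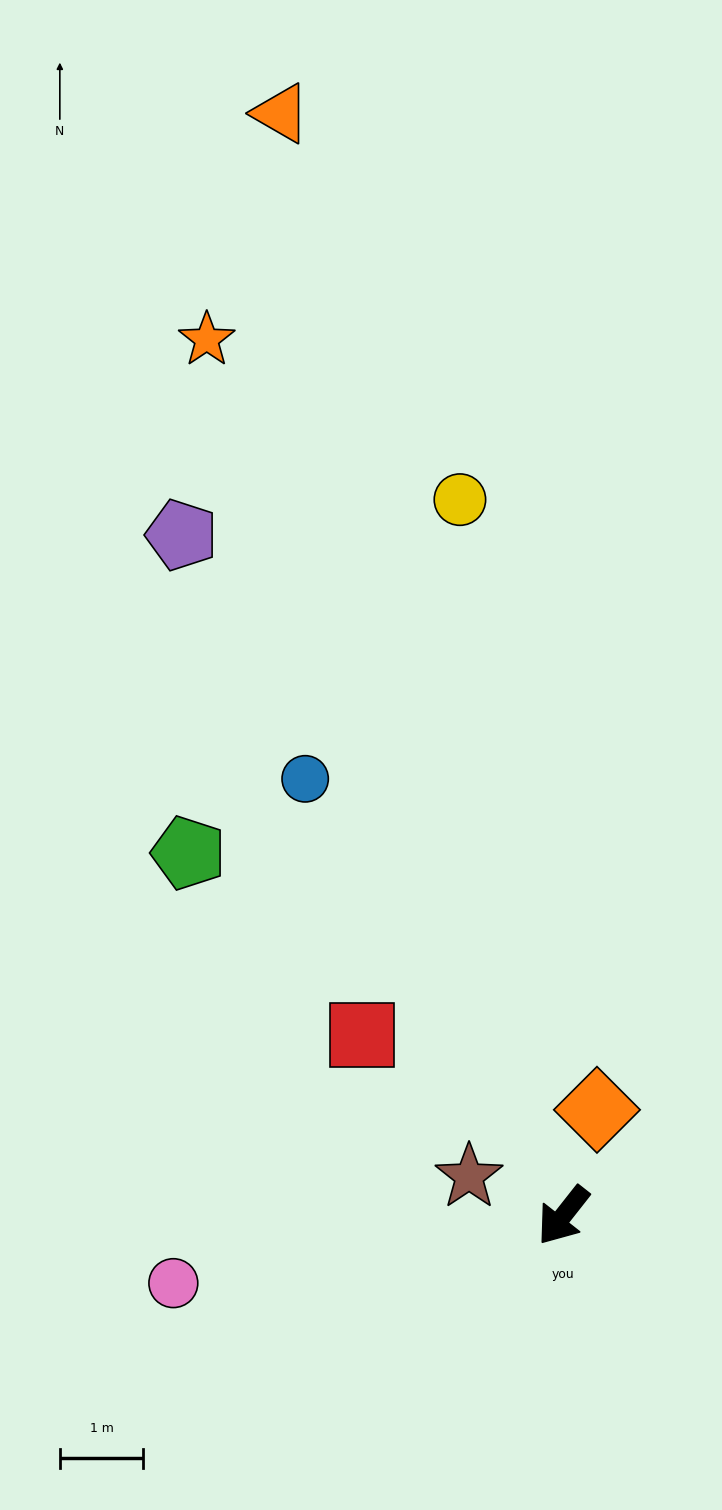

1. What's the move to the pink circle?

turn right 42°, forward 4.8 m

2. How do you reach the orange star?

turn right 120°, forward 11.4 m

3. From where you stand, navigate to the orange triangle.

turn right 127°, forward 13.7 m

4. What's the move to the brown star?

turn right 74°, forward 1.2 m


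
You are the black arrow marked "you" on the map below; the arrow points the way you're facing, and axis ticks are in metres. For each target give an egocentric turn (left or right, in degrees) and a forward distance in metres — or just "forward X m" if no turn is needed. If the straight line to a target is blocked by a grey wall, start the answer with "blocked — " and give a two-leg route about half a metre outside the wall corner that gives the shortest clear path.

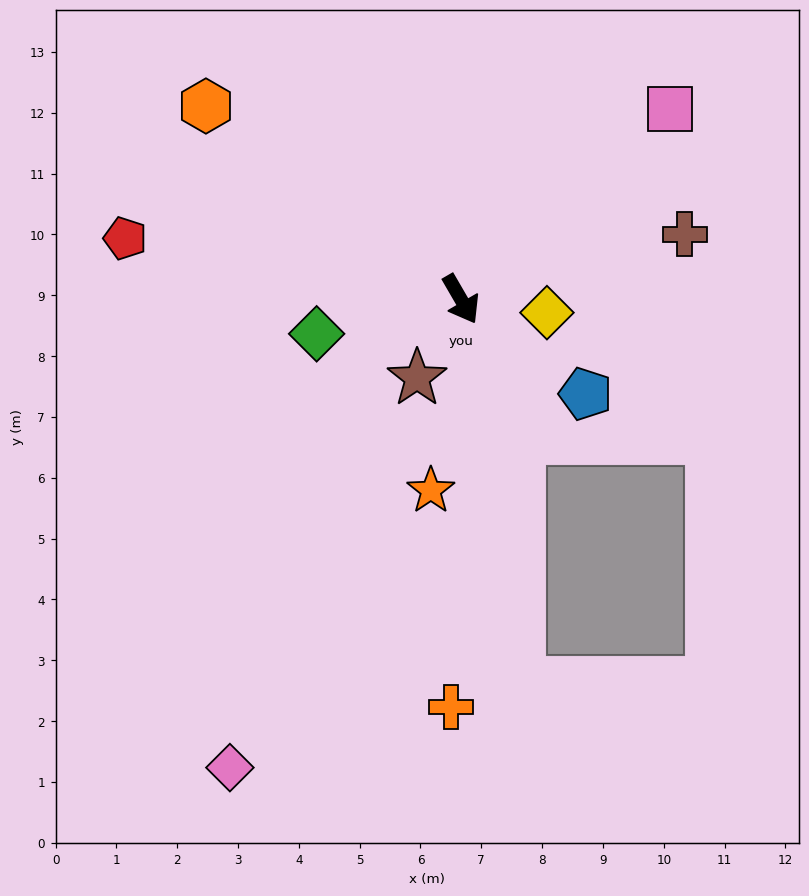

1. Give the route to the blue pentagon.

turn left 23°, forward 2.6 m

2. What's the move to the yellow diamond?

turn left 51°, forward 1.4 m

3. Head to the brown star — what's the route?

turn right 59°, forward 1.5 m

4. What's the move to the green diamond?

turn right 107°, forward 2.4 m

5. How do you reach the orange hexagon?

turn right 157°, forward 5.3 m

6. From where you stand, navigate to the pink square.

turn left 102°, forward 4.6 m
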